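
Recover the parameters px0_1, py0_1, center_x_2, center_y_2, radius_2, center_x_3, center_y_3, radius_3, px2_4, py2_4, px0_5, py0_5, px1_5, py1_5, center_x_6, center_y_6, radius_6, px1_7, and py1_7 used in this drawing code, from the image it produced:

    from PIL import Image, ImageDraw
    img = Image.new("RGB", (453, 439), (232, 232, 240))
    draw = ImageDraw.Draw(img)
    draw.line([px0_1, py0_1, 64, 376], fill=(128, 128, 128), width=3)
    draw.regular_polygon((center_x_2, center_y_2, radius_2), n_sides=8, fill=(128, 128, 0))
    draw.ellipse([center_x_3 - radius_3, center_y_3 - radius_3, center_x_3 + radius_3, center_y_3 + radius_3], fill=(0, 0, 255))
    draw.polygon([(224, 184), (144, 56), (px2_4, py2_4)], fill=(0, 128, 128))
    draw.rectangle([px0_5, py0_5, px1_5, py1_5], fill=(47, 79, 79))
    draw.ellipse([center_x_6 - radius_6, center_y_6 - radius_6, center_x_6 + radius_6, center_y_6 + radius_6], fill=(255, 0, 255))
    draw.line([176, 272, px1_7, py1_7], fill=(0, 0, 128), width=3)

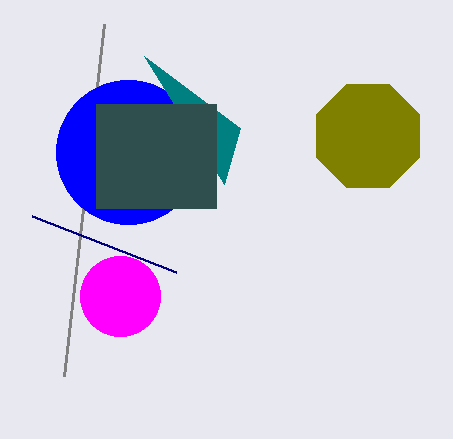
px0_1 = 104
py0_1 = 24
center_x_2 = 368
center_y_2 = 136
radius_2 = 56
center_x_3 = 128
center_y_3 = 152
radius_3 = 72
px2_4 = 240
py2_4 = 128
px0_5 = 96
py0_5 = 104
px1_5 = 216
py1_5 = 208
center_x_6 = 120
center_y_6 = 296
radius_6 = 40
px1_7 = 32
py1_7 = 216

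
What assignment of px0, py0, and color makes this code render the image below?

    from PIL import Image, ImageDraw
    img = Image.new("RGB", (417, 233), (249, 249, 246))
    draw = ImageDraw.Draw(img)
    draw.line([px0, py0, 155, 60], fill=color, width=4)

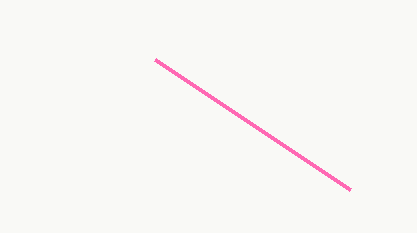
px0 = 350, py0 = 190, color = 'hotpink'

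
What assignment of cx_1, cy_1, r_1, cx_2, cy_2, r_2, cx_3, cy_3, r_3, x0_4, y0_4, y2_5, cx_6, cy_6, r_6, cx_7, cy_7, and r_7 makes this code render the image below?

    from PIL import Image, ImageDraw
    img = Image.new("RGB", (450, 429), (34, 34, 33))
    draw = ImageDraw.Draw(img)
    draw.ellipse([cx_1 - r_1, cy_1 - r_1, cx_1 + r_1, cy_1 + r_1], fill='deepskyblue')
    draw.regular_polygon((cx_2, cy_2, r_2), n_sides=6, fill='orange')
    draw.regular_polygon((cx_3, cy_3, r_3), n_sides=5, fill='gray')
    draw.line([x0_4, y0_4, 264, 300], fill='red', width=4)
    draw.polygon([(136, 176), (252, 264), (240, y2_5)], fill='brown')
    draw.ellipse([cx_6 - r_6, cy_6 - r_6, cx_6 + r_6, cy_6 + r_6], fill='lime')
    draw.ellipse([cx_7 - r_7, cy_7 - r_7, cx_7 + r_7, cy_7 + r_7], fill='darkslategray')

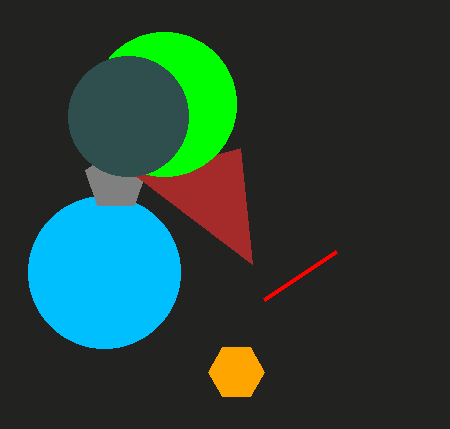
cx_1 = 104; cy_1 = 272; r_1 = 76; cx_2 = 236; cy_2 = 372; r_2 = 28; cx_3 = 116; cy_3 = 180; r_3 = 32; x0_4 = 336; y0_4 = 252; y2_5 = 148; cx_6 = 164; cy_6 = 104; r_6 = 72; cx_7 = 128; cy_7 = 116; r_7 = 60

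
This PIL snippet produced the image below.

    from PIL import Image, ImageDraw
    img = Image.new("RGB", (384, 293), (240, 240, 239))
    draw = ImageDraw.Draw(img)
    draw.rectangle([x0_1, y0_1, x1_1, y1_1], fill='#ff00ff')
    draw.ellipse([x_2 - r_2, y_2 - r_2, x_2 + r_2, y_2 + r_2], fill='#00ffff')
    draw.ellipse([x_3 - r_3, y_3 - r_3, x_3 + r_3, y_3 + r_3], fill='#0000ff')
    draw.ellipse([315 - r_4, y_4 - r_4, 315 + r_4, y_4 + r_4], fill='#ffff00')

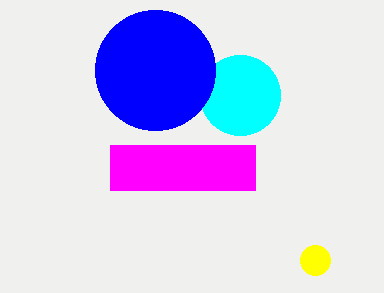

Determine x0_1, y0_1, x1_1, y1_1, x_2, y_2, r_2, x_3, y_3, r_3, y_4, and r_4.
x0_1 = 110
y0_1 = 145
x1_1 = 255
y1_1 = 190
x_2 = 240
y_2 = 95
r_2 = 40
x_3 = 155
y_3 = 70
r_3 = 60
y_4 = 260
r_4 = 15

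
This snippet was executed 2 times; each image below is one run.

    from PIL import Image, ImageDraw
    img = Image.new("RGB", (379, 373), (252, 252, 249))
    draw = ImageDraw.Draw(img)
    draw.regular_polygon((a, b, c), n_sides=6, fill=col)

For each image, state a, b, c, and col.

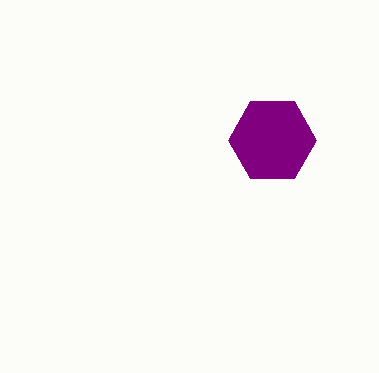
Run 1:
a = 272; b = 140; c = 44; col = 'purple'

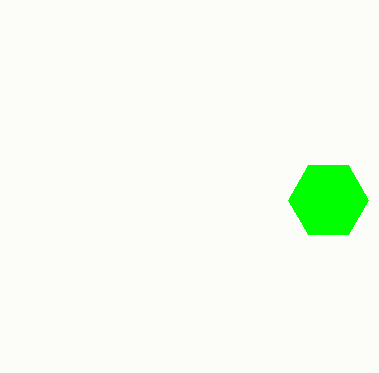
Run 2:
a = 328; b = 200; c = 40; col = 'lime'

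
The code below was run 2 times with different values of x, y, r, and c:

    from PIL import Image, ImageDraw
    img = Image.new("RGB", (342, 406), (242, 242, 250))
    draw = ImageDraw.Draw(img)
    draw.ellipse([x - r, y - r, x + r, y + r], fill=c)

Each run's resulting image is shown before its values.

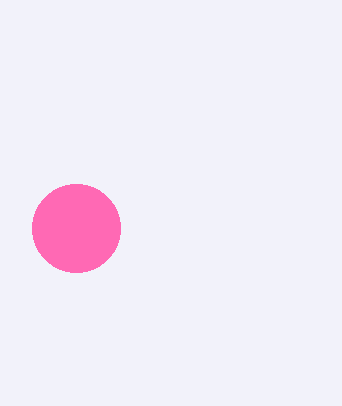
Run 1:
x = 76, y = 228, r = 44, c = 'hotpink'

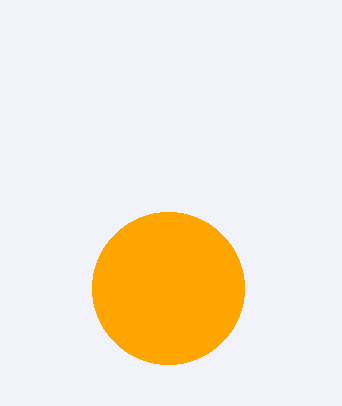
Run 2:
x = 168; y = 288; r = 76; c = 'orange'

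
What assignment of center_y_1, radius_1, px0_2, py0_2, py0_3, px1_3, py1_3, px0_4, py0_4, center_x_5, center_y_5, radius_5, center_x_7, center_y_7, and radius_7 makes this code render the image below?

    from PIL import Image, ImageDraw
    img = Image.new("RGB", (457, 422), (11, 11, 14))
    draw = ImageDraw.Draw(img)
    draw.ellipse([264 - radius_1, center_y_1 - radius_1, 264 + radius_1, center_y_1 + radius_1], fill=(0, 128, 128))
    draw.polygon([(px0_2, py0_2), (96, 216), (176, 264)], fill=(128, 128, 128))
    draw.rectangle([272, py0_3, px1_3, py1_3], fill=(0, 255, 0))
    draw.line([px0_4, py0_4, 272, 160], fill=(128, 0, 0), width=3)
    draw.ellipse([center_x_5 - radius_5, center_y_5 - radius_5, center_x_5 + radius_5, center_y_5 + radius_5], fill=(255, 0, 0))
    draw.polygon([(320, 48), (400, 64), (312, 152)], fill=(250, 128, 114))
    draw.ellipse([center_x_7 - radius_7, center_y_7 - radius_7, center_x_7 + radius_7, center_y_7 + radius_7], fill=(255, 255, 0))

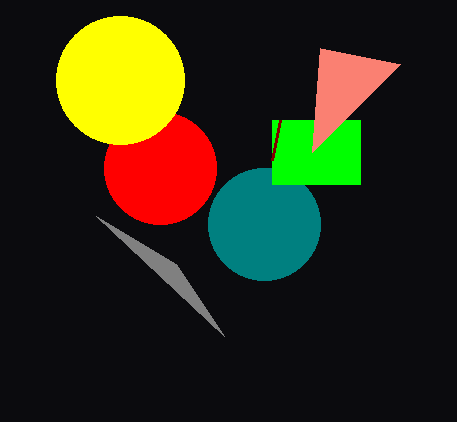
center_y_1 = 224, radius_1 = 56, px0_2 = 224, py0_2 = 336, py0_3 = 120, px1_3 = 360, py1_3 = 184, px0_4 = 280, py0_4 = 120, center_x_5 = 160, center_y_5 = 168, radius_5 = 56, center_x_7 = 120, center_y_7 = 80, radius_7 = 64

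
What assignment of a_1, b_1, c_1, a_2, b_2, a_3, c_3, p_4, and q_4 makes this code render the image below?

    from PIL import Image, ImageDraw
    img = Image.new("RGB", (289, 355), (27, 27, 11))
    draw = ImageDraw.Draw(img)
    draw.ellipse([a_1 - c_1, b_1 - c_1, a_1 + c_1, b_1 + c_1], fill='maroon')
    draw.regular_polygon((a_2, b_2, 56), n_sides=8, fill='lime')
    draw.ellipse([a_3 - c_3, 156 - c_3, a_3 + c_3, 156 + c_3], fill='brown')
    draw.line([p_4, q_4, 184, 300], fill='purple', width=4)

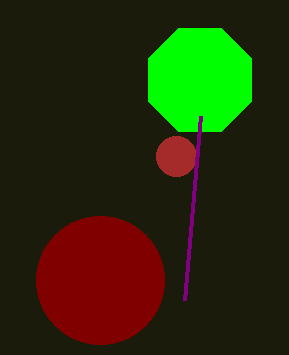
a_1 = 100
b_1 = 280
c_1 = 64
a_2 = 200
b_2 = 80
a_3 = 176
c_3 = 20
p_4 = 200
q_4 = 116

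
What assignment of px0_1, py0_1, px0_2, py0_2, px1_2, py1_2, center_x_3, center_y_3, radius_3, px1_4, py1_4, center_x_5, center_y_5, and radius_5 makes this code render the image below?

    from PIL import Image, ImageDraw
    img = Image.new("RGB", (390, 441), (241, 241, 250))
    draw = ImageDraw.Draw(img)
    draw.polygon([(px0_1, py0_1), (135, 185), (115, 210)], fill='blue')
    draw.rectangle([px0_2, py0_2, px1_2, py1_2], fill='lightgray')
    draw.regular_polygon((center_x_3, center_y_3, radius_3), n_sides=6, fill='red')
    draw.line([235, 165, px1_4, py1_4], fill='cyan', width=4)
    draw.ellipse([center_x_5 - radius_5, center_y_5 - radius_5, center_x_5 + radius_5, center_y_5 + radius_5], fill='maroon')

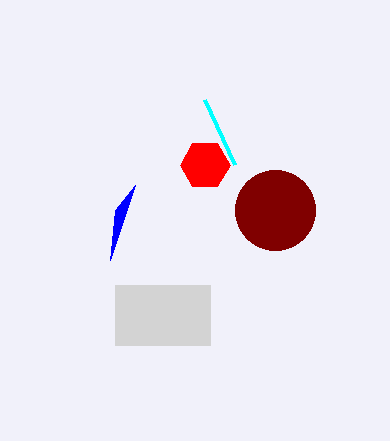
px0_1 = 110; py0_1 = 260; px0_2 = 115; py0_2 = 285; px1_2 = 210; py1_2 = 345; center_x_3 = 205; center_y_3 = 165; radius_3 = 25; px1_4 = 205; py1_4 = 100; center_x_5 = 275; center_y_5 = 210; radius_5 = 40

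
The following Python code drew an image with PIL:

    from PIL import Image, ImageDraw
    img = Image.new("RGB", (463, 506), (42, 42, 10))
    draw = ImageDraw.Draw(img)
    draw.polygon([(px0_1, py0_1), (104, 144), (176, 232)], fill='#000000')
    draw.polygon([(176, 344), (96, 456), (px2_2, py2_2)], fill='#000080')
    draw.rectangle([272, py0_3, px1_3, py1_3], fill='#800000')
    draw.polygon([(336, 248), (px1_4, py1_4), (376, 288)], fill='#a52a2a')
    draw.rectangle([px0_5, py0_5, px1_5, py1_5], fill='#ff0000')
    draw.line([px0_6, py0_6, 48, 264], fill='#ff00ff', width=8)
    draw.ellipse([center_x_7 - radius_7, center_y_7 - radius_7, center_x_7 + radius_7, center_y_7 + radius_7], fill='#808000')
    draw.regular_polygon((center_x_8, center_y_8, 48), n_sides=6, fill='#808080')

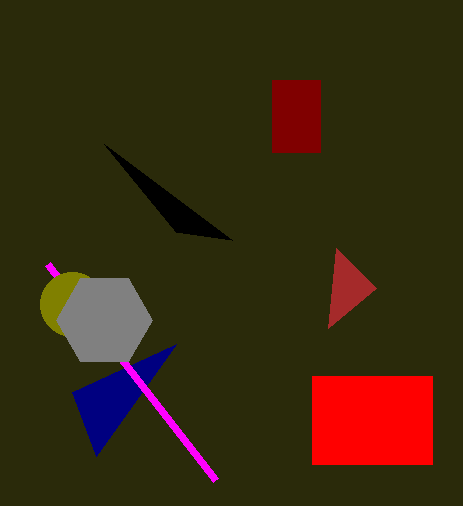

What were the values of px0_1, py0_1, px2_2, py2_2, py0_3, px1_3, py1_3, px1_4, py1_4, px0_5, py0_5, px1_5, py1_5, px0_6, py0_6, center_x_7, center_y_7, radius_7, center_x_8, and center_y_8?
px0_1 = 232
py0_1 = 240
px2_2 = 72
py2_2 = 392
py0_3 = 80
px1_3 = 320
py1_3 = 152
px1_4 = 328
py1_4 = 328
px0_5 = 312
py0_5 = 376
px1_5 = 432
py1_5 = 464
px0_6 = 216
py0_6 = 480
center_x_7 = 72
center_y_7 = 304
radius_7 = 32
center_x_8 = 104
center_y_8 = 320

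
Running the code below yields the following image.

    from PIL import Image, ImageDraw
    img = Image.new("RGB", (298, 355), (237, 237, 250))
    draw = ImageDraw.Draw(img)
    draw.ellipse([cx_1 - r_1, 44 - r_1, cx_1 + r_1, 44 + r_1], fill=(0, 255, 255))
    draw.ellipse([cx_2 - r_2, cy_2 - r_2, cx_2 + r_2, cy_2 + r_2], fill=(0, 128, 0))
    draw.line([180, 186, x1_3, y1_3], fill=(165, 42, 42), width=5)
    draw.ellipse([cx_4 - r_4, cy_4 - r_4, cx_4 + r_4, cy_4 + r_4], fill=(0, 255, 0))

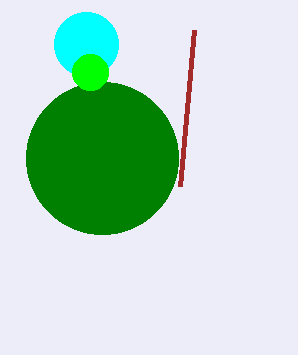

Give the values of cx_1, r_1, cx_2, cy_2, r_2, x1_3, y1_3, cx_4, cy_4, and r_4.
cx_1 = 86, r_1 = 32, cx_2 = 102, cy_2 = 158, r_2 = 76, x1_3 = 194, y1_3 = 30, cx_4 = 90, cy_4 = 72, r_4 = 18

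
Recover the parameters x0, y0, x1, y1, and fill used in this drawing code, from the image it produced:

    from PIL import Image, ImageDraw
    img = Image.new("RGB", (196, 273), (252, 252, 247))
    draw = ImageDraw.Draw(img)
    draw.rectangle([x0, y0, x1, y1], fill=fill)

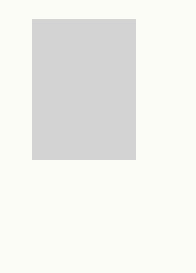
x0 = 32
y0 = 19
x1 = 135
y1 = 159
fill = 'lightgray'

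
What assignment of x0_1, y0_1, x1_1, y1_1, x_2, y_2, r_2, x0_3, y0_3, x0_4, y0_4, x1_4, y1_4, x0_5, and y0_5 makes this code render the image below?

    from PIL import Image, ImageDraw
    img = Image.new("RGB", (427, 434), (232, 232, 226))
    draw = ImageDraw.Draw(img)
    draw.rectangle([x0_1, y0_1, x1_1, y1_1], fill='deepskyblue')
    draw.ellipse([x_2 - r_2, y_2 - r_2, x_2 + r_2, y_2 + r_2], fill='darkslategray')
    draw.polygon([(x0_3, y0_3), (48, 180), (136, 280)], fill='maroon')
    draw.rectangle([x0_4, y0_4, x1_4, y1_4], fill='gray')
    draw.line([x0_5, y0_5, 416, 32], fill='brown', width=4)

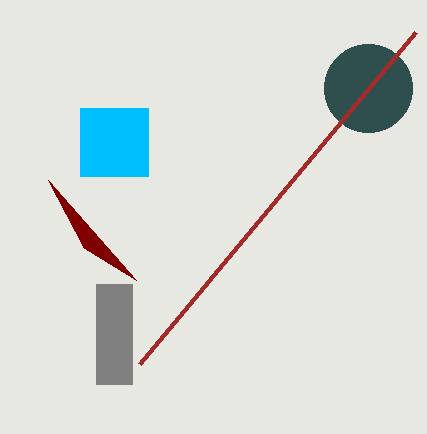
x0_1 = 80
y0_1 = 108
x1_1 = 148
y1_1 = 176
x_2 = 368
y_2 = 88
r_2 = 44
x0_3 = 84
y0_3 = 248
x0_4 = 96
y0_4 = 284
x1_4 = 132
y1_4 = 384
x0_5 = 140
y0_5 = 364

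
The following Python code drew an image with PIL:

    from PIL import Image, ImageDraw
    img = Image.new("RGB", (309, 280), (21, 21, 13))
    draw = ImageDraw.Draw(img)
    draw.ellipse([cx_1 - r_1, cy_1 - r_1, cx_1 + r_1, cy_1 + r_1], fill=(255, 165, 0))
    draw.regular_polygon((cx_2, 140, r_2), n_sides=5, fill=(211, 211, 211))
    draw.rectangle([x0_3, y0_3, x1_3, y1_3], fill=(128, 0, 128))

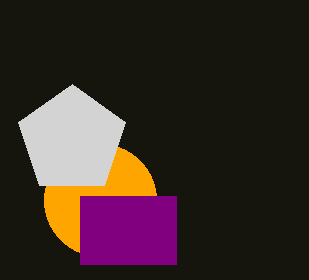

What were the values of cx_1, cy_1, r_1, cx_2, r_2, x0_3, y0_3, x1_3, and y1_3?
cx_1 = 100
cy_1 = 200
r_1 = 56
cx_2 = 72
r_2 = 56
x0_3 = 80
y0_3 = 196
x1_3 = 176
y1_3 = 264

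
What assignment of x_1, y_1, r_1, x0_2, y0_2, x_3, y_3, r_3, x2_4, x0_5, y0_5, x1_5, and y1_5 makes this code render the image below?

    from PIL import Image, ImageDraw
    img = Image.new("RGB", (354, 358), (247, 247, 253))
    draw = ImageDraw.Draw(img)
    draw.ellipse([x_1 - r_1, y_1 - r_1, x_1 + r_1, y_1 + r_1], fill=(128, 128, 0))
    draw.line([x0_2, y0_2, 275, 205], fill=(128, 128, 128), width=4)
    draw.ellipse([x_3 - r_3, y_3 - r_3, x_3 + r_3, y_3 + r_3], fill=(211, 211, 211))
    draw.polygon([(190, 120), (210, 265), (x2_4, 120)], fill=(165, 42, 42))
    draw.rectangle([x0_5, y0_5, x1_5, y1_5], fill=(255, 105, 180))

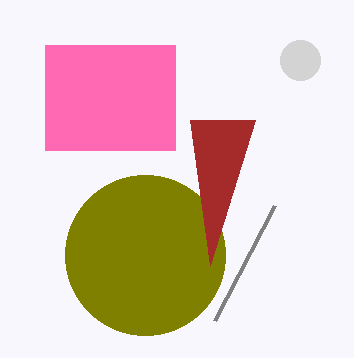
x_1 = 145, y_1 = 255, r_1 = 80, x0_2 = 215, y0_2 = 320, x_3 = 300, y_3 = 60, r_3 = 20, x2_4 = 255, x0_5 = 45, y0_5 = 45, x1_5 = 175, y1_5 = 150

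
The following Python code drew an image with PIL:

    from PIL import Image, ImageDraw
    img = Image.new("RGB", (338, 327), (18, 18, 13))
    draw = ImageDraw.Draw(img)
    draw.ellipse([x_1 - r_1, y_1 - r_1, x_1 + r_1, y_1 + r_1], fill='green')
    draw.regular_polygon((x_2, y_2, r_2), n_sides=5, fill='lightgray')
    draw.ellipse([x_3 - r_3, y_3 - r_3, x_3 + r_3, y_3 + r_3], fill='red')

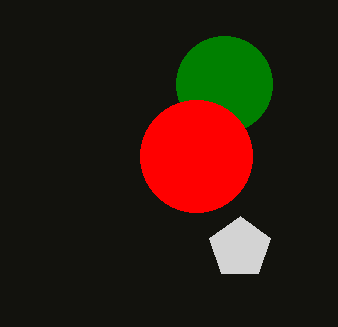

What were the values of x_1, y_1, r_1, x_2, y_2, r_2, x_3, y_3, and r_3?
x_1 = 224; y_1 = 84; r_1 = 48; x_2 = 240; y_2 = 248; r_2 = 32; x_3 = 196; y_3 = 156; r_3 = 56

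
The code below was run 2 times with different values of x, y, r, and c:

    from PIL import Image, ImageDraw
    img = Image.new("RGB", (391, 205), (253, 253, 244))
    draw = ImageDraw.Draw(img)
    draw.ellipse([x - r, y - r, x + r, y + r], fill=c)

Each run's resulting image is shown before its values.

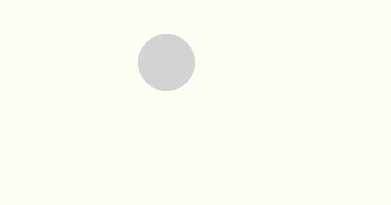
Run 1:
x = 166; y = 62; r = 28; c = 'lightgray'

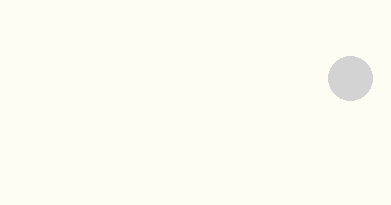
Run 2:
x = 350; y = 78; r = 22; c = 'lightgray'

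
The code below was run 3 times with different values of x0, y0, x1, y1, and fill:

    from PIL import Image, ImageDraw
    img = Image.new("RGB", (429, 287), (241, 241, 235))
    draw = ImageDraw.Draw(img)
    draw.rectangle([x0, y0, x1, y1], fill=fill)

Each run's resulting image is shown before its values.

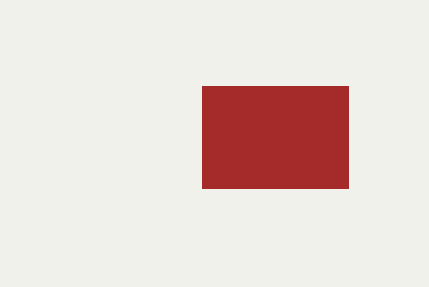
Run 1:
x0 = 202; y0 = 86; x1 = 348; y1 = 188; fill = 'brown'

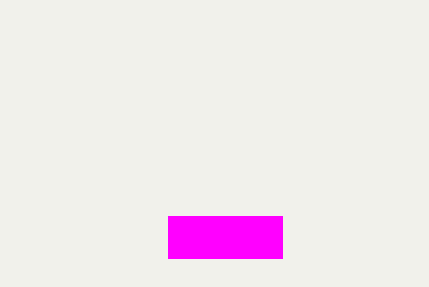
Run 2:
x0 = 168; y0 = 216; x1 = 282; y1 = 258; fill = 'magenta'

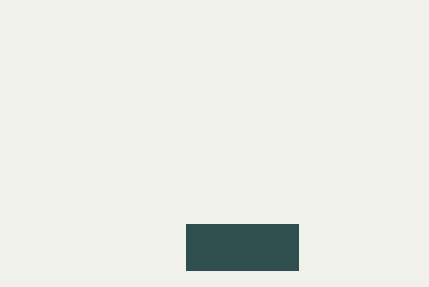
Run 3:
x0 = 186, y0 = 224, x1 = 298, y1 = 270, fill = 'darkslategray'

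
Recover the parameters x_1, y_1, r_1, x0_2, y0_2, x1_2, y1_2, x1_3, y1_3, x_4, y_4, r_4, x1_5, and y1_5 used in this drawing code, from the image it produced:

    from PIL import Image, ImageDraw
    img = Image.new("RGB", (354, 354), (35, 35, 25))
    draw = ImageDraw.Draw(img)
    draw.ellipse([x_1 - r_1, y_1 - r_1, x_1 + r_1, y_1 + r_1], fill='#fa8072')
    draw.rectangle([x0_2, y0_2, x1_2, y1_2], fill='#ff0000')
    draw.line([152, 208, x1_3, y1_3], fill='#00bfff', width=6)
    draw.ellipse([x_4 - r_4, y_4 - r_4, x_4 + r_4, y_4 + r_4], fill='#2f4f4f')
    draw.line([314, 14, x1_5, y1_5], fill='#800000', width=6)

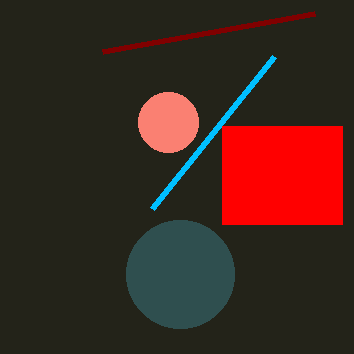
x_1 = 168
y_1 = 122
r_1 = 30
x0_2 = 222
y0_2 = 126
x1_2 = 342
y1_2 = 224
x1_3 = 274
y1_3 = 56
x_4 = 180
y_4 = 274
r_4 = 54
x1_5 = 102
y1_5 = 52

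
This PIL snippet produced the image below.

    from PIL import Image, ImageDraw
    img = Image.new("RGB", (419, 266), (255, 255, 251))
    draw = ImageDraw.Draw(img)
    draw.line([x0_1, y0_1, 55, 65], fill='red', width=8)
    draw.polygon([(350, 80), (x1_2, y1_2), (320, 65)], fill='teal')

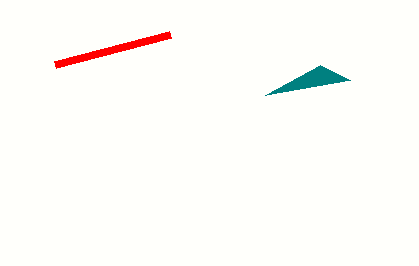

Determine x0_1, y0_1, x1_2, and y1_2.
x0_1 = 170, y0_1 = 35, x1_2 = 265, y1_2 = 95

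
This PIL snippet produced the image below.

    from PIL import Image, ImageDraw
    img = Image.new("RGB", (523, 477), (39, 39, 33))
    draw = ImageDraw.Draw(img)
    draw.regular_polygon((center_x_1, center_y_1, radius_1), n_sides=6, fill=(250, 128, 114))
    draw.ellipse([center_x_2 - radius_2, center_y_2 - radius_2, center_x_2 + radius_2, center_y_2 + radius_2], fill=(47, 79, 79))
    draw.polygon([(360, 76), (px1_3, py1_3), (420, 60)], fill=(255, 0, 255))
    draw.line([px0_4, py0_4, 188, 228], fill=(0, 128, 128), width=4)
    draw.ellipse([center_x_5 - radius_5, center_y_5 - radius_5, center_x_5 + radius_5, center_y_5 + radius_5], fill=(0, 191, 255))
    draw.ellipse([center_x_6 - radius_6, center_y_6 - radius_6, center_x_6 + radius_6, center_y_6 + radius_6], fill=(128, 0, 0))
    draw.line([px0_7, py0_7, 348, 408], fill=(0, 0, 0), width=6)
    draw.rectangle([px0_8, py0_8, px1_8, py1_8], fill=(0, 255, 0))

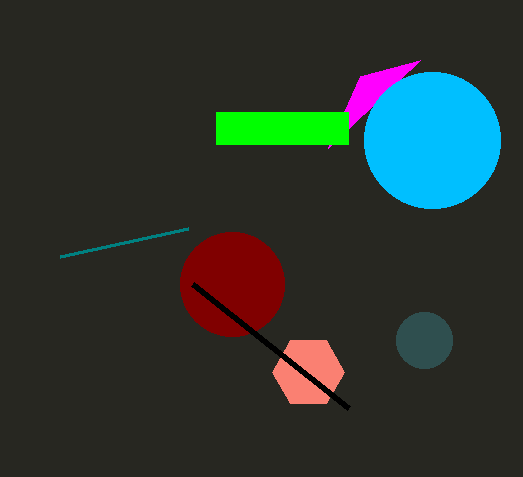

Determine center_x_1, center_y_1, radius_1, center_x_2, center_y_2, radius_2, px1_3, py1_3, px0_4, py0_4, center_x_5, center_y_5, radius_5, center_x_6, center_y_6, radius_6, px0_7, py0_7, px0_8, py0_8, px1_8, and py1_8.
center_x_1 = 308; center_y_1 = 372; radius_1 = 36; center_x_2 = 424; center_y_2 = 340; radius_2 = 28; px1_3 = 328; py1_3 = 148; px0_4 = 60; py0_4 = 256; center_x_5 = 432; center_y_5 = 140; radius_5 = 68; center_x_6 = 232; center_y_6 = 284; radius_6 = 52; px0_7 = 192; py0_7 = 284; px0_8 = 216; py0_8 = 112; px1_8 = 348; py1_8 = 144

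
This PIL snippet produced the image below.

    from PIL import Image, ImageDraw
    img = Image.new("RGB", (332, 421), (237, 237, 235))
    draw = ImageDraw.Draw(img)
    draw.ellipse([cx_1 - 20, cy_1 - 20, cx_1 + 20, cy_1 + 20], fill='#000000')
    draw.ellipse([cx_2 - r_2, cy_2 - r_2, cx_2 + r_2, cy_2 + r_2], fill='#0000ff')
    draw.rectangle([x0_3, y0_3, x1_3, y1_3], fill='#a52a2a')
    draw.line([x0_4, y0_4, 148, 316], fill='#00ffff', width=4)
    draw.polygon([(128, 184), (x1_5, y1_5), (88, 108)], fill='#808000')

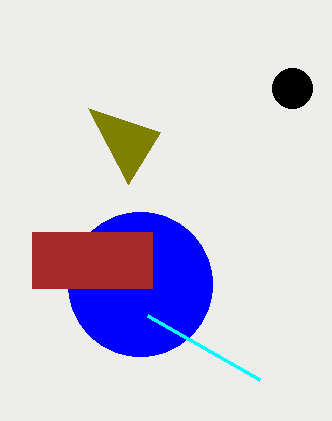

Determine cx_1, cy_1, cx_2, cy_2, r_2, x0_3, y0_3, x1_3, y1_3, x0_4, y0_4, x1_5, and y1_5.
cx_1 = 292
cy_1 = 88
cx_2 = 140
cy_2 = 284
r_2 = 72
x0_3 = 32
y0_3 = 232
x1_3 = 152
y1_3 = 288
x0_4 = 260
y0_4 = 380
x1_5 = 160
y1_5 = 132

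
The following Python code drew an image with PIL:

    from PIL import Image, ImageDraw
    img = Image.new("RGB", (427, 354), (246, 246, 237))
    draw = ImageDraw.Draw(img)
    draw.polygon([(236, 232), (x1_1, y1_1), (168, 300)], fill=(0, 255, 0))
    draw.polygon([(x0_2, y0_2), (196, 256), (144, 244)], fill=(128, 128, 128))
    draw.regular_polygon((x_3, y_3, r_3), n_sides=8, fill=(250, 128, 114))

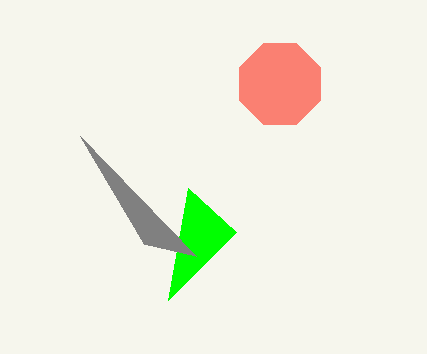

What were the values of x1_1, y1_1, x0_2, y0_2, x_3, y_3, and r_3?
x1_1 = 188; y1_1 = 188; x0_2 = 80; y0_2 = 136; x_3 = 280; y_3 = 84; r_3 = 44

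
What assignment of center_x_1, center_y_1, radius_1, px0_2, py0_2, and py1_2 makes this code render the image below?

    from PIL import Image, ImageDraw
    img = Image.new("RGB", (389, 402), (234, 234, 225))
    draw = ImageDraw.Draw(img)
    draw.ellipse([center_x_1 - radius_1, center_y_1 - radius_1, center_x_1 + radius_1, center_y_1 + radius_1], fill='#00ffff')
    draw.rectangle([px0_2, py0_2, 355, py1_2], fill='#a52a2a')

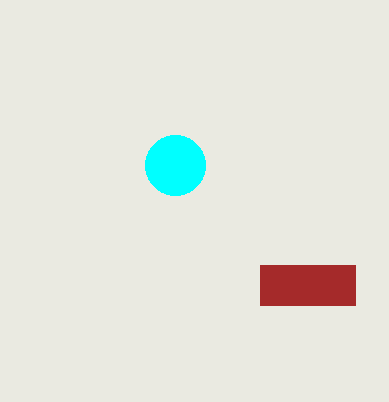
center_x_1 = 175
center_y_1 = 165
radius_1 = 30
px0_2 = 260
py0_2 = 265
py1_2 = 305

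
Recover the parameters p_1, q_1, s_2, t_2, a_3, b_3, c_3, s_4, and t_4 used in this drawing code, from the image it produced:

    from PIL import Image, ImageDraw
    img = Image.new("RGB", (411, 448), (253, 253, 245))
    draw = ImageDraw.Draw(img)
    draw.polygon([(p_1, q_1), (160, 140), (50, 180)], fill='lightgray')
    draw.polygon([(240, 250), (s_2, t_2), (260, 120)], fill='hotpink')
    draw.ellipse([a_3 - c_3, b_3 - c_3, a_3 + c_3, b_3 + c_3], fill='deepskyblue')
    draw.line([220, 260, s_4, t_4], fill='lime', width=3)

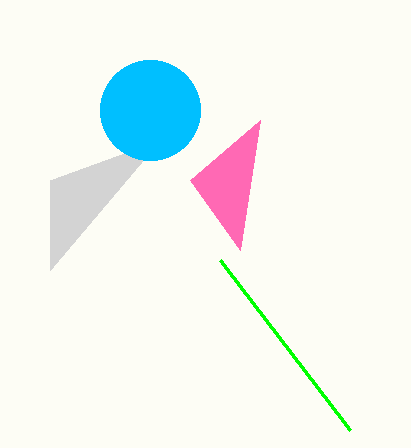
p_1 = 50; q_1 = 270; s_2 = 190; t_2 = 180; a_3 = 150; b_3 = 110; c_3 = 50; s_4 = 350; t_4 = 430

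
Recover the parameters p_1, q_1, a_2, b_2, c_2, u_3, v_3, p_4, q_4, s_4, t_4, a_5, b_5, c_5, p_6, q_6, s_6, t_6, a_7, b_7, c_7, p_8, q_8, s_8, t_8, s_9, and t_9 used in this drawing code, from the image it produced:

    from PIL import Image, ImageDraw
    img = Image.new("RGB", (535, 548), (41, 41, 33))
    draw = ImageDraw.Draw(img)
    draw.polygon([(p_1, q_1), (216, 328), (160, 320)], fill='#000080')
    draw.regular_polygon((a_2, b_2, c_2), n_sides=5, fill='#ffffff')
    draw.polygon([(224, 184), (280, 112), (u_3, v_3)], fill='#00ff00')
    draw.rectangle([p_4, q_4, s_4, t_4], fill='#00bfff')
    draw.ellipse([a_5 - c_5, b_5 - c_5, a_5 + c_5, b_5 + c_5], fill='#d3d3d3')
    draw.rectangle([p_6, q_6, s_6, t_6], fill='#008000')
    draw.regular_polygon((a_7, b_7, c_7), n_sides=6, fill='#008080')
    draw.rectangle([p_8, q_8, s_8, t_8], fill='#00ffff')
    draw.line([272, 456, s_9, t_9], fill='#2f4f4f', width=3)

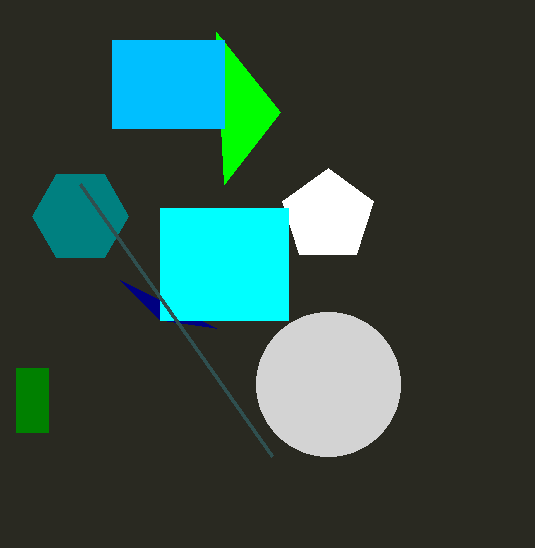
p_1 = 120
q_1 = 280
a_2 = 328
b_2 = 216
c_2 = 48
u_3 = 216
v_3 = 32
p_4 = 112
q_4 = 40
s_4 = 224
t_4 = 128
a_5 = 328
b_5 = 384
c_5 = 72
p_6 = 16
q_6 = 368
s_6 = 48
t_6 = 432
a_7 = 80
b_7 = 216
c_7 = 48
p_8 = 160
q_8 = 208
s_8 = 288
t_8 = 320
s_9 = 80
t_9 = 184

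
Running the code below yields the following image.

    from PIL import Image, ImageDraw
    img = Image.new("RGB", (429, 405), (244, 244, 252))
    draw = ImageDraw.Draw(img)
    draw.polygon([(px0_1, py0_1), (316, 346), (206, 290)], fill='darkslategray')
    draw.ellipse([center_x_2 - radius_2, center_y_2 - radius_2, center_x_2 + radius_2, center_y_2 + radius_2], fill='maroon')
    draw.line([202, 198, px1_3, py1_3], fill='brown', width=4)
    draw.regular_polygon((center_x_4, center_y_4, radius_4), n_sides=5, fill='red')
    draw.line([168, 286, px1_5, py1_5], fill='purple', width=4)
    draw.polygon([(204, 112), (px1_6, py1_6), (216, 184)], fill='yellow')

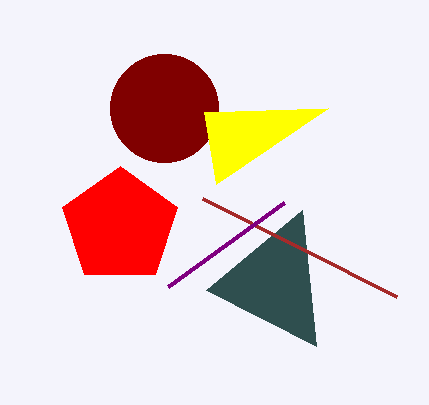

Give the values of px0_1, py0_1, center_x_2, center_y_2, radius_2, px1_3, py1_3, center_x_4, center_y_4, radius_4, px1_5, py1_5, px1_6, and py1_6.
px0_1 = 302; py0_1 = 210; center_x_2 = 164; center_y_2 = 108; radius_2 = 54; px1_3 = 396; py1_3 = 296; center_x_4 = 120; center_y_4 = 226; radius_4 = 60; px1_5 = 284; py1_5 = 202; px1_6 = 328; py1_6 = 108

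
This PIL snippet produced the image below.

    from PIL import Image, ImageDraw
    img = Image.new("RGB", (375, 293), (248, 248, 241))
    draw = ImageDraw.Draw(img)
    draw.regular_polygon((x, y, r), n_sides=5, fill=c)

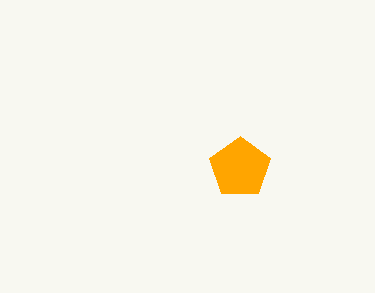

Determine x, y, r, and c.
x = 240, y = 168, r = 32, c = 'orange'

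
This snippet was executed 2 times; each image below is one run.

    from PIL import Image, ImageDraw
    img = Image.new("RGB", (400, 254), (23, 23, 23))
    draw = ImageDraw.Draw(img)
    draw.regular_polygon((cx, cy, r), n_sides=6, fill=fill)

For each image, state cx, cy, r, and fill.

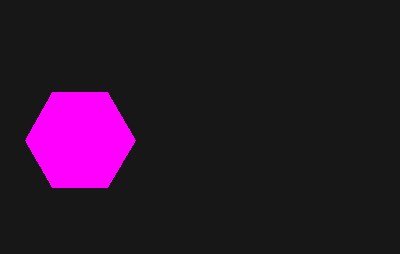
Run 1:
cx = 80, cy = 140, r = 55, fill = 'magenta'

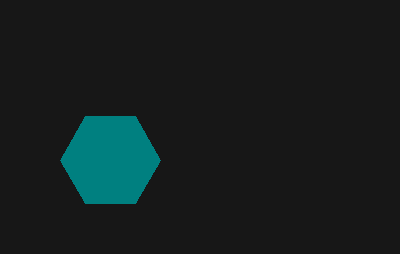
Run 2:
cx = 110
cy = 160
r = 50
fill = 'teal'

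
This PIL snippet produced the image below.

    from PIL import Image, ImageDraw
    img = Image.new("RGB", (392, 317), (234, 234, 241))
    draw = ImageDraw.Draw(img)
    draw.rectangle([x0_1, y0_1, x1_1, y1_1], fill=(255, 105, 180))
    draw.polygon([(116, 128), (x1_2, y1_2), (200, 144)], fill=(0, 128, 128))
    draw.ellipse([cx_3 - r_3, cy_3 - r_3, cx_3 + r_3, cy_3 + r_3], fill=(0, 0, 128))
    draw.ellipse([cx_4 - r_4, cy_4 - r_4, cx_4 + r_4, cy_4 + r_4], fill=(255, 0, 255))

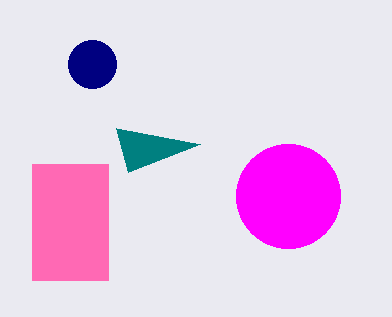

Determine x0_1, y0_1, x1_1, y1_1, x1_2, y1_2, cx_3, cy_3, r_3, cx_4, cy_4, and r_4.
x0_1 = 32; y0_1 = 164; x1_1 = 108; y1_1 = 280; x1_2 = 128; y1_2 = 172; cx_3 = 92; cy_3 = 64; r_3 = 24; cx_4 = 288; cy_4 = 196; r_4 = 52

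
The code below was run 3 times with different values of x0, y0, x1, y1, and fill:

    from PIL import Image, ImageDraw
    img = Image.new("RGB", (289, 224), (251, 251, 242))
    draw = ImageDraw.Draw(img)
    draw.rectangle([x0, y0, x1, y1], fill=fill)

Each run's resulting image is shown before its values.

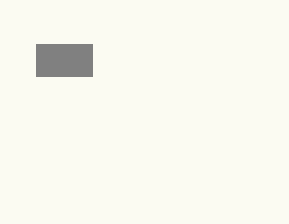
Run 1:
x0 = 36
y0 = 44
x1 = 92
y1 = 76
fill = 'gray'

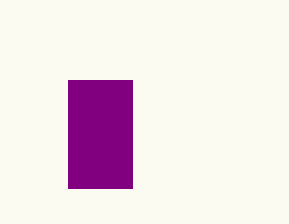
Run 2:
x0 = 68
y0 = 80
x1 = 132
y1 = 188
fill = 'purple'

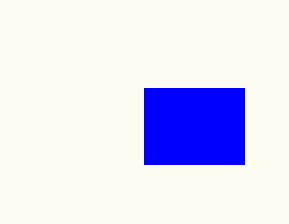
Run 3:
x0 = 144, y0 = 88, x1 = 244, y1 = 164, fill = 'blue'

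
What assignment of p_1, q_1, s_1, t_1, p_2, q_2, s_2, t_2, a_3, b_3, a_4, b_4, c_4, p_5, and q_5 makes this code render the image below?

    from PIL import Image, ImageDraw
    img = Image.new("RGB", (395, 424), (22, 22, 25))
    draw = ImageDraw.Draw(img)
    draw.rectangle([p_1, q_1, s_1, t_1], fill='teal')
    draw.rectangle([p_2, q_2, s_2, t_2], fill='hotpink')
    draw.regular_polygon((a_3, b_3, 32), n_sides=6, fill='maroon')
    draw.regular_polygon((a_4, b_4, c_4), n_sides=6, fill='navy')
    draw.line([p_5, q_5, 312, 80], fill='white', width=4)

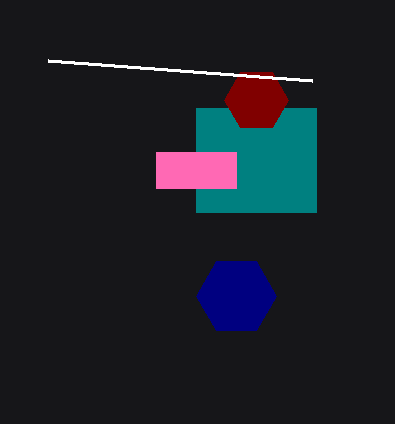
p_1 = 196; q_1 = 108; s_1 = 316; t_1 = 212; p_2 = 156; q_2 = 152; s_2 = 236; t_2 = 188; a_3 = 256; b_3 = 100; a_4 = 236; b_4 = 296; c_4 = 40; p_5 = 48; q_5 = 60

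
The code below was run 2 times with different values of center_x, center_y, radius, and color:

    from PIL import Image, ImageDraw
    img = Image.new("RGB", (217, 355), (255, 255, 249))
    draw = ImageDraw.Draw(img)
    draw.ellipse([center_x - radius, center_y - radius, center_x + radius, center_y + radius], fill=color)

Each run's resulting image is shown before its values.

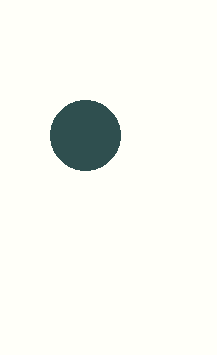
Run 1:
center_x = 85; center_y = 135; radius = 35; color = 'darkslategray'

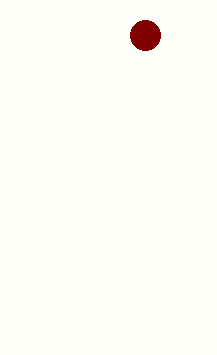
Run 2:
center_x = 145, center_y = 35, radius = 15, color = 'maroon'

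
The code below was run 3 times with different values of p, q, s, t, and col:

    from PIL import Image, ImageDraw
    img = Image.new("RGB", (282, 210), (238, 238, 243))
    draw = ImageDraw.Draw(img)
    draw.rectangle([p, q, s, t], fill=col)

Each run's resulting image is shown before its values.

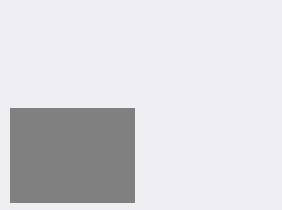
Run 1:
p = 10; q = 108; s = 134; t = 202; col = 'gray'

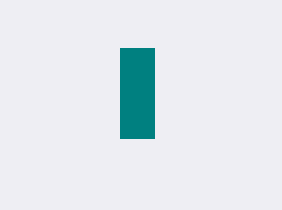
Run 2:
p = 120
q = 48
s = 154
t = 138
col = 'teal'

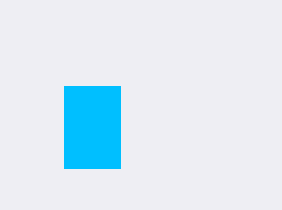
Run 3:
p = 64, q = 86, s = 120, t = 168, col = 'deepskyblue'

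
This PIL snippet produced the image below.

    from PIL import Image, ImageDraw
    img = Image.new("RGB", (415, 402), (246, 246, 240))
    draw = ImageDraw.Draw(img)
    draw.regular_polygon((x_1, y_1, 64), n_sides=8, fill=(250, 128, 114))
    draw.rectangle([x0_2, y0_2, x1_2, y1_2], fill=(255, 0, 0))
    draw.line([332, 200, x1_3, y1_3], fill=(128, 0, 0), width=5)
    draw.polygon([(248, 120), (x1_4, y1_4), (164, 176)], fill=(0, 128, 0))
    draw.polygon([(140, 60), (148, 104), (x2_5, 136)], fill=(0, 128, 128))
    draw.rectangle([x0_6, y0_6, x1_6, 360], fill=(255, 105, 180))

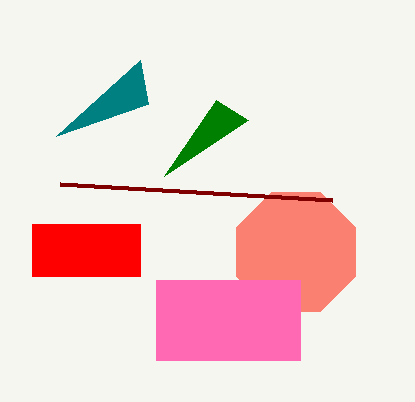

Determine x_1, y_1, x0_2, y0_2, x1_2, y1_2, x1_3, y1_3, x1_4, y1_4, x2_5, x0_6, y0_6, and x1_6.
x_1 = 296; y_1 = 252; x0_2 = 32; y0_2 = 224; x1_2 = 140; y1_2 = 276; x1_3 = 60; y1_3 = 184; x1_4 = 216; y1_4 = 100; x2_5 = 56; x0_6 = 156; y0_6 = 280; x1_6 = 300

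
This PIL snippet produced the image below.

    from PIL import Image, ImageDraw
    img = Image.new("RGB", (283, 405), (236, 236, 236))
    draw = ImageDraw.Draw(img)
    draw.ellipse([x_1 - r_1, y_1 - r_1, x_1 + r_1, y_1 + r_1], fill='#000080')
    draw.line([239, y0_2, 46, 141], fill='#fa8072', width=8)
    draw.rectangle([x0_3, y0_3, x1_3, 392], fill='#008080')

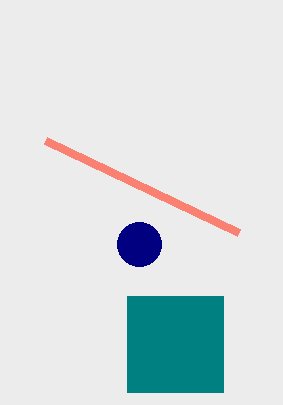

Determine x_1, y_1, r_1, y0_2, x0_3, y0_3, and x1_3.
x_1 = 139; y_1 = 244; r_1 = 22; y0_2 = 233; x0_3 = 127; y0_3 = 296; x1_3 = 223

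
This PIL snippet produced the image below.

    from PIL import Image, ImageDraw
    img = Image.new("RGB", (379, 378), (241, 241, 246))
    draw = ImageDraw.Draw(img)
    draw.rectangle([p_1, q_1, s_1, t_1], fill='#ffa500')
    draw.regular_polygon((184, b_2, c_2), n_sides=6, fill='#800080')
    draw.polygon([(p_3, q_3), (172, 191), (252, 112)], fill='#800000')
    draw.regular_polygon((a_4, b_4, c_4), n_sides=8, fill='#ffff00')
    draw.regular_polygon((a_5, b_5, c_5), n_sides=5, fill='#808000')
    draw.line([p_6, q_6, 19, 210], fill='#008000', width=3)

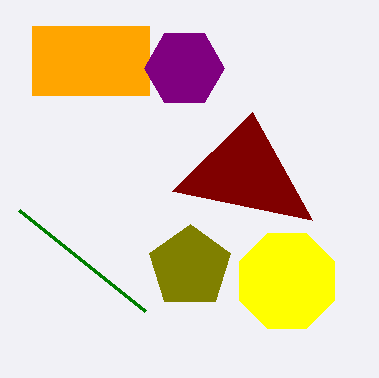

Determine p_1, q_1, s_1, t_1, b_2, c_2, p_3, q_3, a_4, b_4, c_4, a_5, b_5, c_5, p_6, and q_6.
p_1 = 32, q_1 = 26, s_1 = 149, t_1 = 95, b_2 = 68, c_2 = 40, p_3 = 312, q_3 = 220, a_4 = 287, b_4 = 281, c_4 = 51, a_5 = 190, b_5 = 267, c_5 = 43, p_6 = 145, q_6 = 311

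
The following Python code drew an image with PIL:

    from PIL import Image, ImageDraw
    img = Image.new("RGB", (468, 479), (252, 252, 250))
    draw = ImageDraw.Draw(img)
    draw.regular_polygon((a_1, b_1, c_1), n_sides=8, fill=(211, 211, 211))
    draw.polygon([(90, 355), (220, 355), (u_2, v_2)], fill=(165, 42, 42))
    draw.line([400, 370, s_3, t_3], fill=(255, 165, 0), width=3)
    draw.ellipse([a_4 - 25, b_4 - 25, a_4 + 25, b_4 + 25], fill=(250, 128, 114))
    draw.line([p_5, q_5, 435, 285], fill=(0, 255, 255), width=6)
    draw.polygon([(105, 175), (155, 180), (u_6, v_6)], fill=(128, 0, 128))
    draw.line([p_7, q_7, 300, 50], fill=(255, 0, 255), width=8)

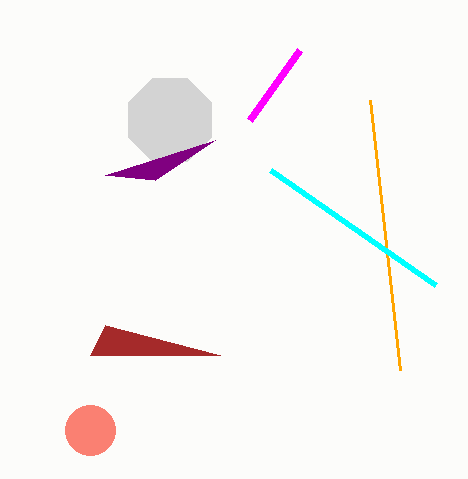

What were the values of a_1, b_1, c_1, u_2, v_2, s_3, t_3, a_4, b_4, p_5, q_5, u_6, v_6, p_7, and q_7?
a_1 = 170
b_1 = 120
c_1 = 45
u_2 = 105
v_2 = 325
s_3 = 370
t_3 = 100
a_4 = 90
b_4 = 430
p_5 = 270
q_5 = 170
u_6 = 215
v_6 = 140
p_7 = 250
q_7 = 120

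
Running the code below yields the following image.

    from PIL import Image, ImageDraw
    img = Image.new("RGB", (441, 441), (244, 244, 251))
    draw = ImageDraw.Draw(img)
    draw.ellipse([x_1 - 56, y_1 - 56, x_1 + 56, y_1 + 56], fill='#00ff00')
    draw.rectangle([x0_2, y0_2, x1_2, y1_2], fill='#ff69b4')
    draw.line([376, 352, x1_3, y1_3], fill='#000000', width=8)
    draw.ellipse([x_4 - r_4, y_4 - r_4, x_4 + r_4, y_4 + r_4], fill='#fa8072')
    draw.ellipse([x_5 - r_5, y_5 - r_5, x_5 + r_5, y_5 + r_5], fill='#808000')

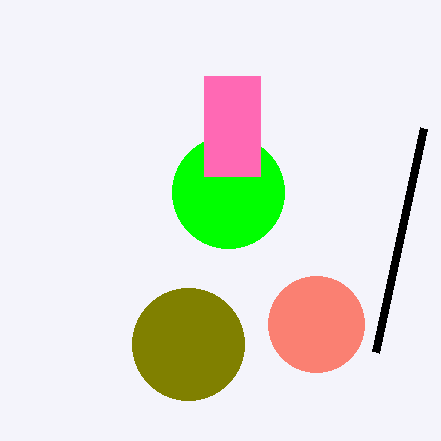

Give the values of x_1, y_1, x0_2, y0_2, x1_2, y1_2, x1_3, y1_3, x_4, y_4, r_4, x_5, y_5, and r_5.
x_1 = 228
y_1 = 192
x0_2 = 204
y0_2 = 76
x1_2 = 260
y1_2 = 176
x1_3 = 424
y1_3 = 128
x_4 = 316
y_4 = 324
r_4 = 48
x_5 = 188
y_5 = 344
r_5 = 56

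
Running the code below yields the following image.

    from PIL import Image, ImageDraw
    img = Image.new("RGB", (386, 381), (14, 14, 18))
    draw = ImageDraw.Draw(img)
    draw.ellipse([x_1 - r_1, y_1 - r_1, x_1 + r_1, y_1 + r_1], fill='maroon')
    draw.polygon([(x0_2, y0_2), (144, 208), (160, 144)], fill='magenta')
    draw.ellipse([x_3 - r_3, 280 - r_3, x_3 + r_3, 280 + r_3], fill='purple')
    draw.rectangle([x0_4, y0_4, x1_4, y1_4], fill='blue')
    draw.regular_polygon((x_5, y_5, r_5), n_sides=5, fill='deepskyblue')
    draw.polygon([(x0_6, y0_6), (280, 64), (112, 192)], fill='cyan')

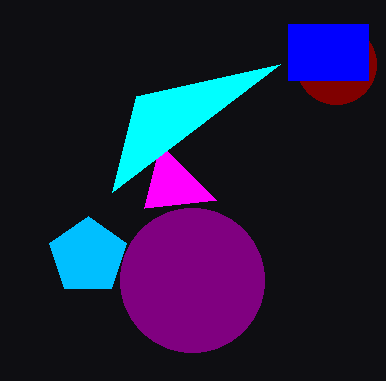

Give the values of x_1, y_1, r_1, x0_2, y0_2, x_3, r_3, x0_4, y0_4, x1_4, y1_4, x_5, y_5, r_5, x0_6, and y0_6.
x_1 = 336
y_1 = 64
r_1 = 40
x0_2 = 216
y0_2 = 200
x_3 = 192
r_3 = 72
x0_4 = 288
y0_4 = 24
x1_4 = 368
y1_4 = 80
x_5 = 88
y_5 = 256
r_5 = 40
x0_6 = 136
y0_6 = 96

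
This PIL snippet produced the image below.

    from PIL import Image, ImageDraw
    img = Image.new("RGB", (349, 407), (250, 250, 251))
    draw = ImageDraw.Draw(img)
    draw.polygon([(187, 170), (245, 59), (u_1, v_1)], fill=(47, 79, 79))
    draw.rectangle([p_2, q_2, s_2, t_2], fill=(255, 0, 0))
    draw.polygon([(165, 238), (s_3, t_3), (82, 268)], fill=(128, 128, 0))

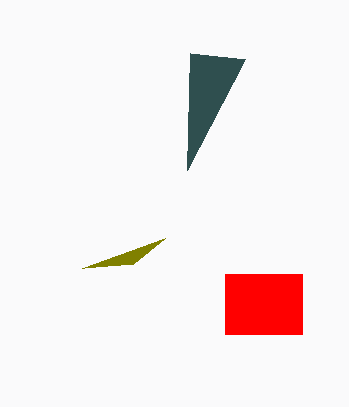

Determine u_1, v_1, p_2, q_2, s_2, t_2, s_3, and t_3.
u_1 = 190; v_1 = 53; p_2 = 225; q_2 = 274; s_2 = 302; t_2 = 334; s_3 = 133; t_3 = 264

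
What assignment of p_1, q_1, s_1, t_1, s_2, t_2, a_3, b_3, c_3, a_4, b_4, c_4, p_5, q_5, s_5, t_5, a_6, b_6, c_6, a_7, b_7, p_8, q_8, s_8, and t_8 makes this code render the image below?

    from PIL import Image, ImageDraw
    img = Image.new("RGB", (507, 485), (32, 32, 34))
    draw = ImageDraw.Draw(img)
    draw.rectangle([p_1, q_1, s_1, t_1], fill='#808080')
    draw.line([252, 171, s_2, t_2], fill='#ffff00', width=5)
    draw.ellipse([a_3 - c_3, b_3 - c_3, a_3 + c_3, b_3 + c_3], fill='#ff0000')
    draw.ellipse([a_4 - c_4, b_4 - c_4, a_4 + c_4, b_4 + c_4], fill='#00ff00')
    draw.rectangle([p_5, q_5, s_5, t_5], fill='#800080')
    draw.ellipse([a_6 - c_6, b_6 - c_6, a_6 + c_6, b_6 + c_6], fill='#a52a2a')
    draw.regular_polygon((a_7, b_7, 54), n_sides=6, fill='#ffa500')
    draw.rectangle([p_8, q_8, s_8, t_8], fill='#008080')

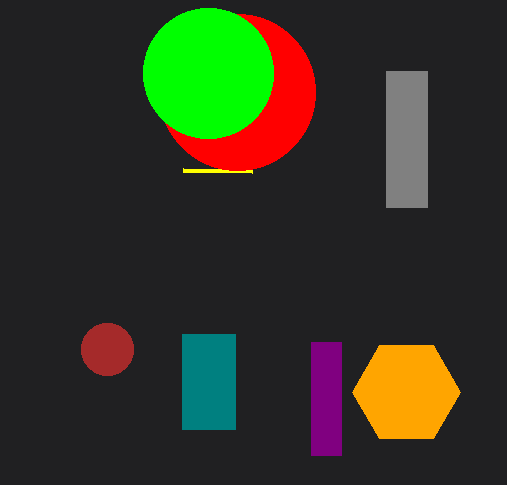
p_1 = 386, q_1 = 71, s_1 = 427, t_1 = 207, s_2 = 183, t_2 = 170, a_3 = 237, b_3 = 92, c_3 = 78, a_4 = 208, b_4 = 73, c_4 = 65, p_5 = 311, q_5 = 342, s_5 = 341, t_5 = 455, a_6 = 107, b_6 = 349, c_6 = 26, a_7 = 406, b_7 = 392, p_8 = 182, q_8 = 334, s_8 = 235, t_8 = 429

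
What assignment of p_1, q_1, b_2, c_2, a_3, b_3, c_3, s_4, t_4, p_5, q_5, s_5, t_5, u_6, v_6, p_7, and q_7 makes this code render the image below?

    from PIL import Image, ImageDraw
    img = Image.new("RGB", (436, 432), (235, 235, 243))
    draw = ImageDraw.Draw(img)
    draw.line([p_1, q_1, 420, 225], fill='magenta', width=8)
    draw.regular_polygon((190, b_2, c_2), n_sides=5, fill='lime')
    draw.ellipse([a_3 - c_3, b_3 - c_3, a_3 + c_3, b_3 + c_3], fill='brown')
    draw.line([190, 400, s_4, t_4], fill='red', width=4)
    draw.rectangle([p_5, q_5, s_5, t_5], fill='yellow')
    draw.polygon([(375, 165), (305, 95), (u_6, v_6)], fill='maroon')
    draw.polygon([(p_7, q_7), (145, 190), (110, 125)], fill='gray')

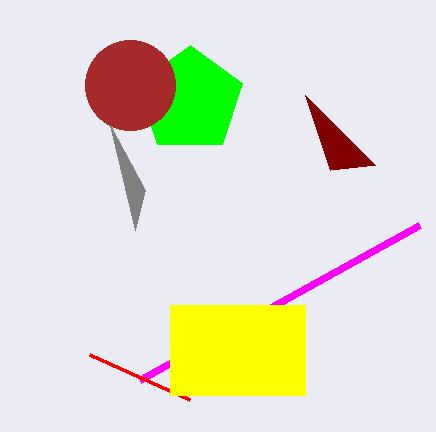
p_1 = 140; q_1 = 380; b_2 = 100; c_2 = 55; a_3 = 130; b_3 = 85; c_3 = 45; s_4 = 90; t_4 = 355; p_5 = 170; q_5 = 305; s_5 = 305; t_5 = 395; u_6 = 330; v_6 = 170; p_7 = 135; q_7 = 230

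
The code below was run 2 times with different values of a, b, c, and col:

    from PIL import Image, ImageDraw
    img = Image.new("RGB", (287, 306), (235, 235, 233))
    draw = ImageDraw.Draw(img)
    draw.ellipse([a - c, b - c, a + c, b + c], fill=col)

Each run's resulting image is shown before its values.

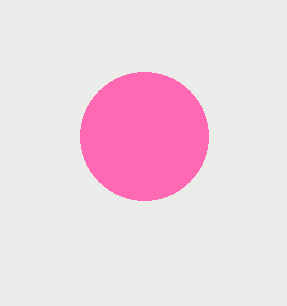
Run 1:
a = 144
b = 136
c = 64
col = 'hotpink'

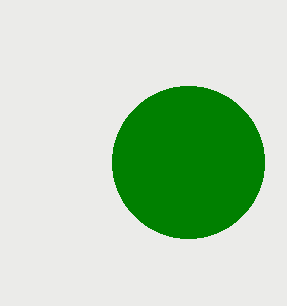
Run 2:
a = 188; b = 162; c = 76; col = 'green'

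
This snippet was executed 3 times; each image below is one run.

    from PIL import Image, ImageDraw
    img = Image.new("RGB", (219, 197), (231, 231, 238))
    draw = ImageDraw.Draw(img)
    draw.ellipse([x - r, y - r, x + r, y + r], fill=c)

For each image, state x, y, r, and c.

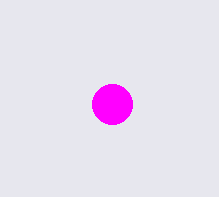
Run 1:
x = 112; y = 104; r = 20; c = 'magenta'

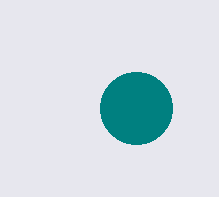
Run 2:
x = 136, y = 108, r = 36, c = 'teal'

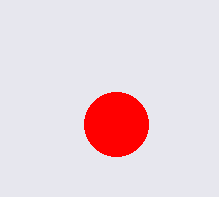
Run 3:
x = 116; y = 124; r = 32; c = 'red'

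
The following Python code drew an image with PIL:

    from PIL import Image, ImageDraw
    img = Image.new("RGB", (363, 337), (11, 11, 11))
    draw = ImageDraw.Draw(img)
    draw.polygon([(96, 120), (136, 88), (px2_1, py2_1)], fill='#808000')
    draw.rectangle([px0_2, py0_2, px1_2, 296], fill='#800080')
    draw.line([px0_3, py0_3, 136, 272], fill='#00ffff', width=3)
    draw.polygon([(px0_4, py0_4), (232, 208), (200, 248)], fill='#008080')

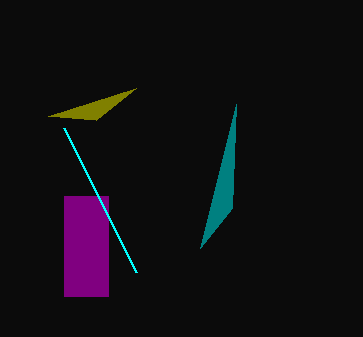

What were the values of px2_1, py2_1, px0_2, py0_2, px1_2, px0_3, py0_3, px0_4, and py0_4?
px2_1 = 48
py2_1 = 116
px0_2 = 64
py0_2 = 196
px1_2 = 108
px0_3 = 64
py0_3 = 128
px0_4 = 236
py0_4 = 104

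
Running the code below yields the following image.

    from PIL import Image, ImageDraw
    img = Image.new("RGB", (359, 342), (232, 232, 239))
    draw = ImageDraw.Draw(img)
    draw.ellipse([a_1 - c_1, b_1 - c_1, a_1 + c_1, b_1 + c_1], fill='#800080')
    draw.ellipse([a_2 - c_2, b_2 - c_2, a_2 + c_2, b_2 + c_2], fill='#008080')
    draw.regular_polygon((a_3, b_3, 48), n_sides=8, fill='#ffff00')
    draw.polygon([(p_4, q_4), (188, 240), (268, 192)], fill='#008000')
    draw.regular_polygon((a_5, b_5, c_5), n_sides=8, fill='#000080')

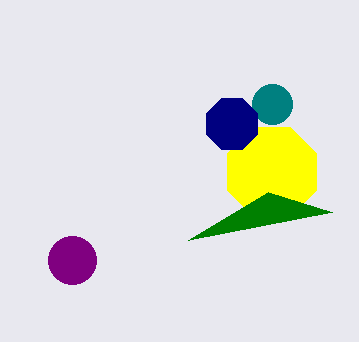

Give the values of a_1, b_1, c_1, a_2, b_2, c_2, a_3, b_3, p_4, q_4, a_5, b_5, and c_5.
a_1 = 72, b_1 = 260, c_1 = 24, a_2 = 272, b_2 = 104, c_2 = 20, a_3 = 272, b_3 = 172, p_4 = 332, q_4 = 212, a_5 = 232, b_5 = 124, c_5 = 28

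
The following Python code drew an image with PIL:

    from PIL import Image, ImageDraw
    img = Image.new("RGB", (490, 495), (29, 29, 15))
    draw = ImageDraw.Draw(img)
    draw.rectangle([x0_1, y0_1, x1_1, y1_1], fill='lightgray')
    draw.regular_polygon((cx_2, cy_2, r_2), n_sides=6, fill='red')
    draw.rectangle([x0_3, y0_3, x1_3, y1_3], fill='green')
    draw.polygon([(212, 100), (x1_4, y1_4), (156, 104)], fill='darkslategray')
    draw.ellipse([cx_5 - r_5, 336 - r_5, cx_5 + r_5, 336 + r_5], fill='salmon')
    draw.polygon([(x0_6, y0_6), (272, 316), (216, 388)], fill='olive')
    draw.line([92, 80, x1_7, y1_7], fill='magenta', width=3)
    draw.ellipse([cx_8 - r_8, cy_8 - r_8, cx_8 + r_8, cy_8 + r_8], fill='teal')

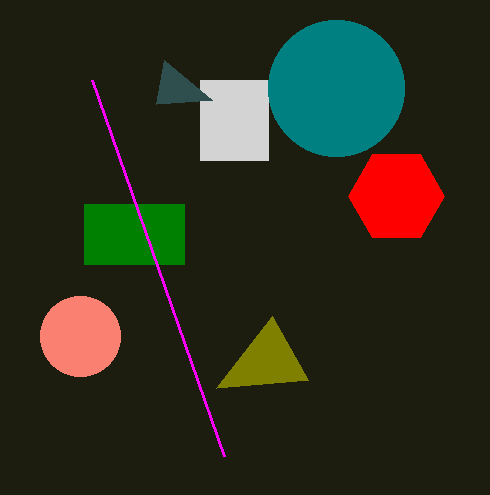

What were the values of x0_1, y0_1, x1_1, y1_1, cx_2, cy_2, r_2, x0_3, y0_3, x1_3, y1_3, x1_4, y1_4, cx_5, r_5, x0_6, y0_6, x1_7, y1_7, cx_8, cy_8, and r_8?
x0_1 = 200; y0_1 = 80; x1_1 = 268; y1_1 = 160; cx_2 = 396; cy_2 = 196; r_2 = 48; x0_3 = 84; y0_3 = 204; x1_3 = 184; y1_3 = 264; x1_4 = 164; y1_4 = 60; cx_5 = 80; r_5 = 40; x0_6 = 308; y0_6 = 380; x1_7 = 224; y1_7 = 456; cx_8 = 336; cy_8 = 88; r_8 = 68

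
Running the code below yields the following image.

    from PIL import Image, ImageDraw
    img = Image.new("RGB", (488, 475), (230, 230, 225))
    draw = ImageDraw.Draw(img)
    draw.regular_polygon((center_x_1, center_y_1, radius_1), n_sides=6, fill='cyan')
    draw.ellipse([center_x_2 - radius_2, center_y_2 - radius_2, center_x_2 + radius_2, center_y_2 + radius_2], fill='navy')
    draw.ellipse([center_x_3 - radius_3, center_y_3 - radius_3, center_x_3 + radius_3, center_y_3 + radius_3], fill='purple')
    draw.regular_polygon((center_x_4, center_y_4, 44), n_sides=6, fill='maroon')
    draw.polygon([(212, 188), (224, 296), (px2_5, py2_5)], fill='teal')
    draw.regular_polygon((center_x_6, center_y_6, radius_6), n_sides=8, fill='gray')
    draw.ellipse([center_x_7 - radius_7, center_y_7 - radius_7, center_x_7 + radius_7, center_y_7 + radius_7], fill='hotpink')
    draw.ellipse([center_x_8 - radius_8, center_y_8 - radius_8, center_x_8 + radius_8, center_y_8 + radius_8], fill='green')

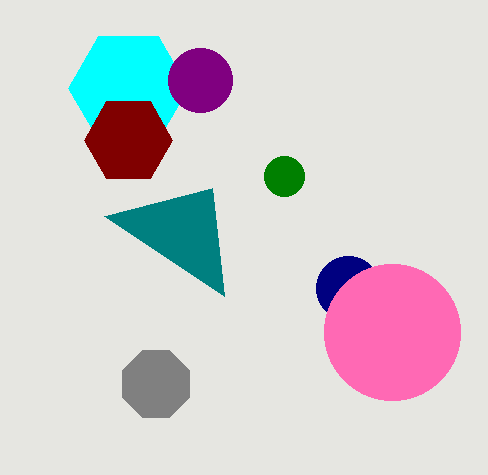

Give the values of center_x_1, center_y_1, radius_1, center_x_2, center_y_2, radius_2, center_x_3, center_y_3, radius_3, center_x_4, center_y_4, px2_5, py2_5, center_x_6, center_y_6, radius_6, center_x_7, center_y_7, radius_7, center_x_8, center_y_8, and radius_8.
center_x_1 = 128
center_y_1 = 88
radius_1 = 60
center_x_2 = 348
center_y_2 = 288
radius_2 = 32
center_x_3 = 200
center_y_3 = 80
radius_3 = 32
center_x_4 = 128
center_y_4 = 140
px2_5 = 104
py2_5 = 216
center_x_6 = 156
center_y_6 = 384
radius_6 = 36
center_x_7 = 392
center_y_7 = 332
radius_7 = 68
center_x_8 = 284
center_y_8 = 176
radius_8 = 20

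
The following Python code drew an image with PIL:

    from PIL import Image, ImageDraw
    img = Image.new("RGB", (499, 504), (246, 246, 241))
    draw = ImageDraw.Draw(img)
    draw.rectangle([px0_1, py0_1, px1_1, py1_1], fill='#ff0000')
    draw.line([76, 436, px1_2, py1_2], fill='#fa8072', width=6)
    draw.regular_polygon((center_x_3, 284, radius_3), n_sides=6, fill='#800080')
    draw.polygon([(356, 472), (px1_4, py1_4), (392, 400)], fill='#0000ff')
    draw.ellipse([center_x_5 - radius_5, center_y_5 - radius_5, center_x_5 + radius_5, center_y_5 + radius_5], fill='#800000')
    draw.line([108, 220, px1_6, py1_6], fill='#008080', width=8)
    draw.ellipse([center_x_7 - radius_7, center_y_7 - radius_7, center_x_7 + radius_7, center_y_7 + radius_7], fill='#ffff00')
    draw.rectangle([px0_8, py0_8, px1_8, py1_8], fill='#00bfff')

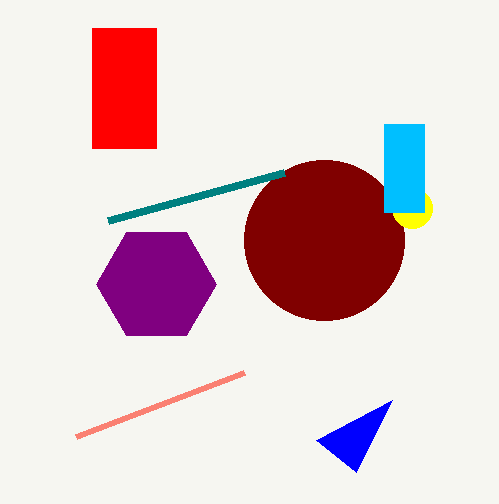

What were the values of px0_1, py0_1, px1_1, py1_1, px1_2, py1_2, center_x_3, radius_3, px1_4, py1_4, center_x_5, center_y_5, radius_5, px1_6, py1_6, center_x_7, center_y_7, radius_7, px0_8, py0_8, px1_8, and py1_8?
px0_1 = 92
py0_1 = 28
px1_1 = 156
py1_1 = 148
px1_2 = 244
py1_2 = 372
center_x_3 = 156
radius_3 = 60
px1_4 = 316
py1_4 = 440
center_x_5 = 324
center_y_5 = 240
radius_5 = 80
px1_6 = 284
py1_6 = 172
center_x_7 = 412
center_y_7 = 208
radius_7 = 20
px0_8 = 384
py0_8 = 124
px1_8 = 424
py1_8 = 212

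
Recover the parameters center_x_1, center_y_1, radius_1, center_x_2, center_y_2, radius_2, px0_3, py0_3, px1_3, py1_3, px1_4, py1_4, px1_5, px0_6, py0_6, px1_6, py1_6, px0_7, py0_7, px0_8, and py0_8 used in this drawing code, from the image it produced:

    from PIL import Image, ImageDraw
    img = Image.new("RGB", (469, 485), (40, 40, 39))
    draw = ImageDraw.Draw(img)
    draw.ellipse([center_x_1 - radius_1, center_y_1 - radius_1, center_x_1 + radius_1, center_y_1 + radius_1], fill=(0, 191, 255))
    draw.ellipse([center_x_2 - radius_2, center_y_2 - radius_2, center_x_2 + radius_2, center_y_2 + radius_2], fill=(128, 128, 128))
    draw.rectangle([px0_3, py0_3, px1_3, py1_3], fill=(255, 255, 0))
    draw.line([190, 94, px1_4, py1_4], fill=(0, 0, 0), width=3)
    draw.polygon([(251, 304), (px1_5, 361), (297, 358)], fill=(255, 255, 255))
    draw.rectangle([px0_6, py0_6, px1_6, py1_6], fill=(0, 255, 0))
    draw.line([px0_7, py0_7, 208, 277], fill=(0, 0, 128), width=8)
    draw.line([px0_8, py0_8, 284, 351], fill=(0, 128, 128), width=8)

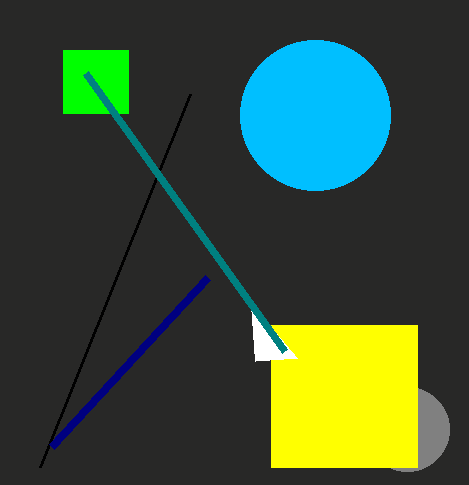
center_x_1 = 315, center_y_1 = 115, radius_1 = 75, center_x_2 = 407, center_y_2 = 429, radius_2 = 42, px0_3 = 271, py0_3 = 325, px1_3 = 417, py1_3 = 467, px1_4 = 40, py1_4 = 467, px1_5 = 255, px0_6 = 63, py0_6 = 50, px1_6 = 128, py1_6 = 113, px0_7 = 52, py0_7 = 446, px0_8 = 85, py0_8 = 73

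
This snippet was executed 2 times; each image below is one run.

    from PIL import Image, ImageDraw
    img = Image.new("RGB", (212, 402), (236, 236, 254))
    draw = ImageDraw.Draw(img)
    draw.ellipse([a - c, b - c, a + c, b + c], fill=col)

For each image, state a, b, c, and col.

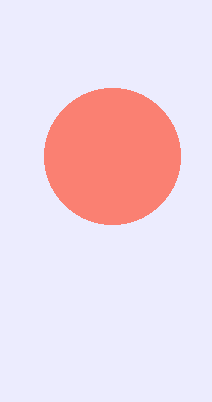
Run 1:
a = 112
b = 156
c = 68
col = 'salmon'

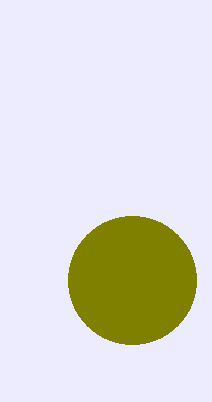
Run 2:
a = 132
b = 280
c = 64
col = 'olive'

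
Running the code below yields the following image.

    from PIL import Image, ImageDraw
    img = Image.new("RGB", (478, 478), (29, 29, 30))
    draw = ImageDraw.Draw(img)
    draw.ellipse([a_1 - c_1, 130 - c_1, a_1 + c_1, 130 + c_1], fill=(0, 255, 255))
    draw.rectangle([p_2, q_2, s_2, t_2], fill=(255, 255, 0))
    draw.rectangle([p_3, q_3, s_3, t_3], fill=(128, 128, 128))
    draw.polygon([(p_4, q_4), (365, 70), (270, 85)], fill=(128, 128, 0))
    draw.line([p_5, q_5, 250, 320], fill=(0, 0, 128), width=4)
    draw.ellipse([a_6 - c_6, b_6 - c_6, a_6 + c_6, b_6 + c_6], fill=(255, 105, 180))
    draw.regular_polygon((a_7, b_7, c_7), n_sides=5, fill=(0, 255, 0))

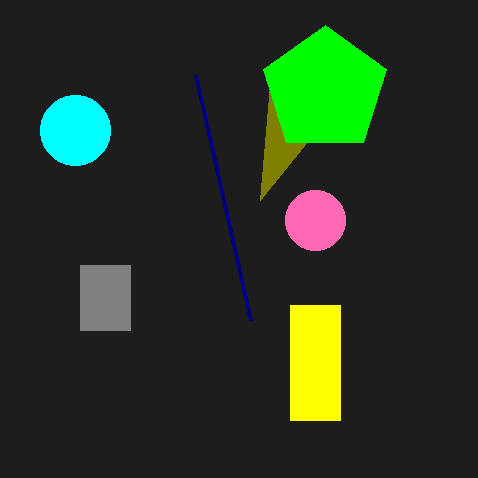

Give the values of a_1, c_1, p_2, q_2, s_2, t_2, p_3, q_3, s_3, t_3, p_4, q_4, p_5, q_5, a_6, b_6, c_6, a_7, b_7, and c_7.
a_1 = 75
c_1 = 35
p_2 = 290
q_2 = 305
s_2 = 340
t_2 = 420
p_3 = 80
q_3 = 265
s_3 = 130
t_3 = 330
p_4 = 260
q_4 = 200
p_5 = 195
q_5 = 75
a_6 = 315
b_6 = 220
c_6 = 30
a_7 = 325
b_7 = 90
c_7 = 65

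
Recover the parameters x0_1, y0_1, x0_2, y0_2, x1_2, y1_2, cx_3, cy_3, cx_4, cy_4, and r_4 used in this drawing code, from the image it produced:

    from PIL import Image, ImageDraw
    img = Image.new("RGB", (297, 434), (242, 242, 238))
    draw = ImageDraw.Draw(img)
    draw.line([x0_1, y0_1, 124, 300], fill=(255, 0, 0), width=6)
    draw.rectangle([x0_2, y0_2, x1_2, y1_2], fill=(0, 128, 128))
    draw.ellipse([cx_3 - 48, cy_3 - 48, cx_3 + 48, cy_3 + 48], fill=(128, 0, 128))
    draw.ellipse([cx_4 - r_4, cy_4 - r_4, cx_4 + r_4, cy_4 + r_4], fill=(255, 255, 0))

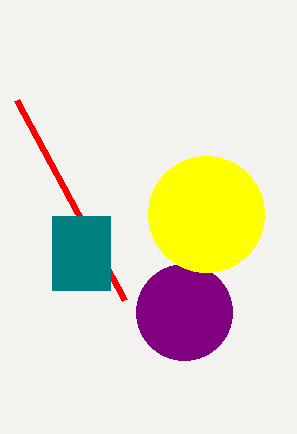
x0_1 = 16
y0_1 = 100
x0_2 = 52
y0_2 = 216
x1_2 = 110
y1_2 = 290
cx_3 = 184
cy_3 = 312
cx_4 = 206
cy_4 = 214
r_4 = 58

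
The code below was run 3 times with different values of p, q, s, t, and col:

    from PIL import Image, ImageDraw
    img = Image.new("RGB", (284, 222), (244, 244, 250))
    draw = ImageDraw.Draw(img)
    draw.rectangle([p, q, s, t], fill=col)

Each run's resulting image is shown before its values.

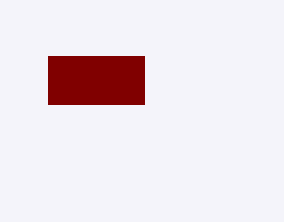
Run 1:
p = 48, q = 56, s = 144, t = 104, col = 'maroon'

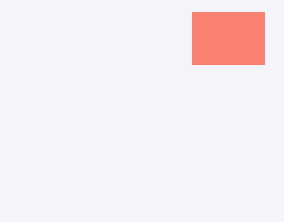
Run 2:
p = 192, q = 12, s = 264, t = 64, col = 'salmon'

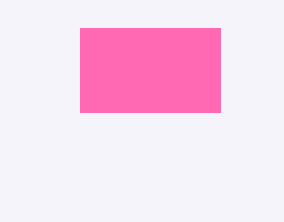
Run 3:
p = 80, q = 28, s = 220, t = 112, col = 'hotpink'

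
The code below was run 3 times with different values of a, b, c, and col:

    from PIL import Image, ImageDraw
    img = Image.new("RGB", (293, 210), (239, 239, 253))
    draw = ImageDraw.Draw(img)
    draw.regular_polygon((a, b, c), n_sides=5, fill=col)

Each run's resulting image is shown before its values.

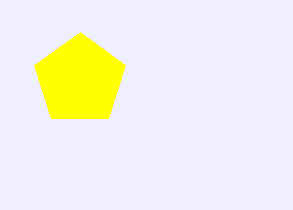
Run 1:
a = 80
b = 80
c = 48
col = 'yellow'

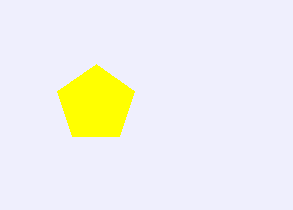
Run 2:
a = 96, b = 104, c = 40, col = 'yellow'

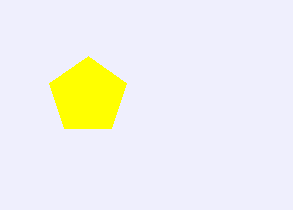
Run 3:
a = 88; b = 96; c = 40; col = 'yellow'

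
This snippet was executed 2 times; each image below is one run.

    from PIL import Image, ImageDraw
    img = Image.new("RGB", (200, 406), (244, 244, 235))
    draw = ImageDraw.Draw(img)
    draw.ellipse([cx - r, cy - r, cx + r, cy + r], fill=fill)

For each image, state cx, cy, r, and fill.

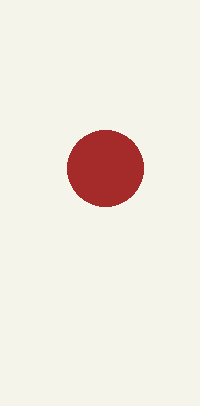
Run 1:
cx = 105; cy = 168; r = 38; fill = 'brown'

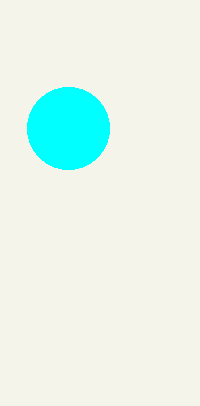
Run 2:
cx = 68
cy = 128
r = 41
fill = 'cyan'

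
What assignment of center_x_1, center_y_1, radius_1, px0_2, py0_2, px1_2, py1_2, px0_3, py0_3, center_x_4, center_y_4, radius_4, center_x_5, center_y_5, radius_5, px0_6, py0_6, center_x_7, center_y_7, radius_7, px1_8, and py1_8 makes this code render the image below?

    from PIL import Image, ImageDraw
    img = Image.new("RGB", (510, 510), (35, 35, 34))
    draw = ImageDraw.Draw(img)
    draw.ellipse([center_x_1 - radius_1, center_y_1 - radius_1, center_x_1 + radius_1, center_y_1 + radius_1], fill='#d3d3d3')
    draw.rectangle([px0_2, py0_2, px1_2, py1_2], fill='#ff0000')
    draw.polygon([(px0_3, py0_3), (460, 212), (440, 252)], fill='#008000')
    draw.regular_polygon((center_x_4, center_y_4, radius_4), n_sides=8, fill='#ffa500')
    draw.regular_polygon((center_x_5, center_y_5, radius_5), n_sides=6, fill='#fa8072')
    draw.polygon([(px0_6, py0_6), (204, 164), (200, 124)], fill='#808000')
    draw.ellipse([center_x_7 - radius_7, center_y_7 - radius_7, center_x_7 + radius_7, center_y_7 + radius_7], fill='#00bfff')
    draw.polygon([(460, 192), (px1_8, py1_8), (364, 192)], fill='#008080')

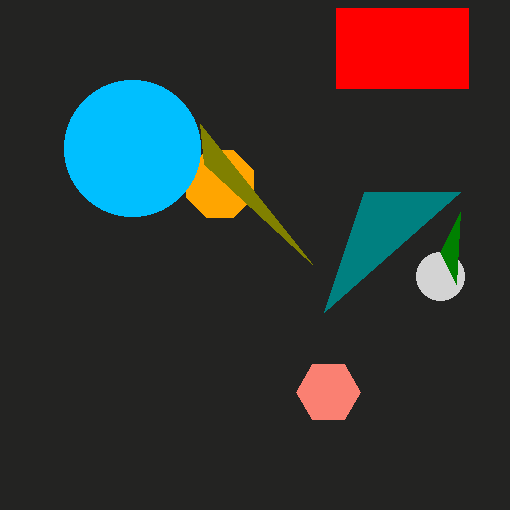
center_x_1 = 440, center_y_1 = 276, radius_1 = 24, px0_2 = 336, py0_2 = 8, px1_2 = 468, py1_2 = 88, px0_3 = 456, py0_3 = 284, center_x_4 = 220, center_y_4 = 184, radius_4 = 36, center_x_5 = 328, center_y_5 = 392, radius_5 = 32, px0_6 = 312, py0_6 = 264, center_x_7 = 132, center_y_7 = 148, radius_7 = 68, px1_8 = 324, py1_8 = 312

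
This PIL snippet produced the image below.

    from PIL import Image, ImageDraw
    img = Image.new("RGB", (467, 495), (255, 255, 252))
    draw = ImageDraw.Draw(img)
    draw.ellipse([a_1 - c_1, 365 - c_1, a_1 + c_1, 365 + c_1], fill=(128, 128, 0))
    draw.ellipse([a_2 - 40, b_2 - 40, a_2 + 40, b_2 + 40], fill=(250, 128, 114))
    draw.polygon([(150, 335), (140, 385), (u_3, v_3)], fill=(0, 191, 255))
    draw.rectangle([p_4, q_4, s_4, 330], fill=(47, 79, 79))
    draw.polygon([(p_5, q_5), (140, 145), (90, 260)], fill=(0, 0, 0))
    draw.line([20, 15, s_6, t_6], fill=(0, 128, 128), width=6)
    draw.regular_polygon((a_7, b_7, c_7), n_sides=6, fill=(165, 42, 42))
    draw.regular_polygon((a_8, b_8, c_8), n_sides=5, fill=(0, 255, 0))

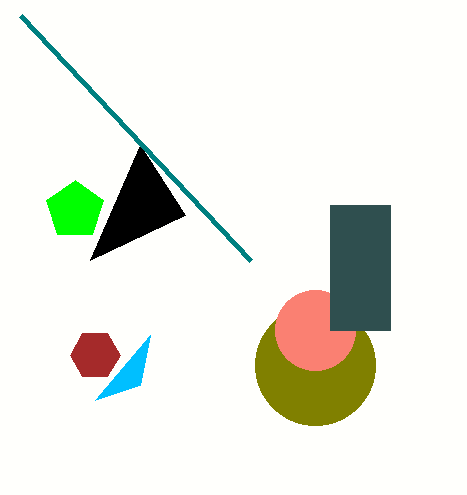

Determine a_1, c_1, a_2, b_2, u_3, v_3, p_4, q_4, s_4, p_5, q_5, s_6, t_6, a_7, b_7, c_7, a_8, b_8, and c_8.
a_1 = 315
c_1 = 60
a_2 = 315
b_2 = 330
u_3 = 95
v_3 = 400
p_4 = 330
q_4 = 205
s_4 = 390
p_5 = 185
q_5 = 215
s_6 = 250
t_6 = 260
a_7 = 95
b_7 = 355
c_7 = 25
a_8 = 75
b_8 = 210
c_8 = 30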